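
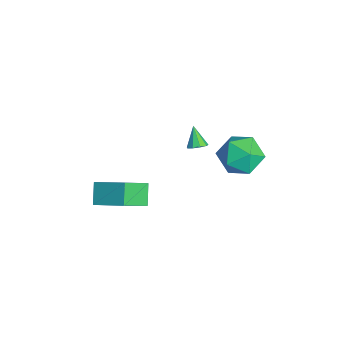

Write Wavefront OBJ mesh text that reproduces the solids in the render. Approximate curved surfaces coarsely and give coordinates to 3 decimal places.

v 1.49 1.543 3.105
v 1.814 1.246 3.363
v 0.77 1.517 3.975
v 1.881 1.582 3.43
v 1.766 1.9 3.344
v 1.521 2.051 3.146
v 1.262 1.964 2.929
v 1.11 1.681 2.794
v 1.135 1.333 2.805
v 1.327 1.084 2.956
v 1.595 1.049 3.176
v -1.031 -1.813 -3.499
v -0.331 -3.107 -2.395
v -1.93 -1.574 -2.649
v -1.229 -2.868 -1.544
v 0.069 -0.532 -2.696
v 0.77 -1.826 -1.591
v -0.829 -0.293 -1.845
v -0.129 -1.587 -0.741
v 0.767 4.376 2.419
v 1.916 3.947 2.334
v 0.304 3.473 0.706
v 1.453 3.044 0.621
v 0.7 2.615 1.493
v 0.986 3.173 2.552
v 1.234 4.247 0.488
v 1.52 4.805 1.547
v 2.206 3.868 1.141
v 1.875 2.858 1.762
v 0.345 4.562 1.278
v 0.014 3.552 1.899
f 2 1 4
f 2 4 3
f 4 1 5
f 4 5 3
f 5 1 6
f 5 6 3
f 6 1 7
f 6 7 3
f 7 1 8
f 7 8 3
f 8 1 9
f 8 9 3
f 9 1 10
f 9 10 3
f 10 1 11
f 10 11 3
f 11 1 2
f 11 2 3
f 13 15 12
f 16 13 12
f 12 15 14
f 14 16 12
f 13 19 15
f 17 13 16
f 17 19 13
f 15 19 14
f 18 16 14
f 14 19 18
f 18 17 16
f 19 17 18
f 20 31 25
f 20 25 21
f 20 21 27
f 20 27 30
f 20 30 31
f 21 25 29
f 25 31 24
f 31 30 22
f 30 27 26
f 27 21 28
f 23 29 24
f 23 24 22
f 23 22 26
f 23 26 28
f 23 28 29
f 24 29 25
f 22 24 31
f 26 22 30
f 28 26 27
f 29 28 21



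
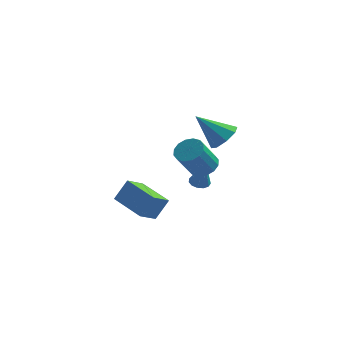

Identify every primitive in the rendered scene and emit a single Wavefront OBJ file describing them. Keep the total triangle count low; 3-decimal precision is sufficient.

v 1.324 2.128 -1.107
v 1.75 2.535 -1.125
v 1.736 1.772 0.587
v 1.475 2.693 -1.025
v 1.152 2.671 -0.951
v 0.883 2.477 -0.927
v 0.754 2.172 -0.959
v 0.806 1.853 -1.039
v 1.022 1.622 -1.14
v 1.334 1.552 -1.231
v 1.643 1.664 -1.283
v 1.85 1.924 -1.278
v 1.89 2.249 -1.22
v 2.343 3.394 1.696
v 2.944 3.798 2.357
v 0.817 3.266 3.164
v 2.542 4.31 1.983
v 2.023 4.285 1.442
v 1.692 3.738 1.05
v 1.741 2.99 1.036
v 2.143 2.478 1.41
v 2.662 2.503 1.951
v 2.994 3.05 2.343
v 0.361 -3.331 -0.848
v -0.181 -4.264 -0.179
v -1.301 -2.138 -0.53
v -1.843 -3.072 0.139
v 0.923 -2.848 0.281
v 0.381 -3.782 0.95
v -0.739 -1.656 0.599
v -1.281 -2.589 1.268
v 2.019 0.013 1.427
v 2.753 0.203 1.811
v 2.195 -0.722 3.337
v 1.461 -0.913 2.953
v 2.482 0.535 1.913
v 1.924 -0.391 3.439
v 2.087 0.726 1.885
v 1.528 -0.2 3.41
v 1.674 0.726 1.733
v 1.115 -0.199 3.259
v 1.353 0.536 1.5
v 0.794 -0.39 3.026
v 1.211 0.205 1.248
v 0.652 -0.721 2.773
v 1.285 -0.178 1.043
v 0.727 -1.103 2.569
v 1.556 -0.509 0.941
v 0.998 -1.435 2.467
v 1.952 -0.7 0.97
v 1.393 -1.626 2.495
v 2.365 -0.701 1.121
v 1.806 -1.626 2.647
v 2.686 -0.51 1.354
v 2.127 -1.436 2.88
v 2.828 -0.179 1.607
v 2.269 -1.105 3.132
f 2 1 4
f 2 4 3
f 4 1 5
f 4 5 3
f 5 1 6
f 5 6 3
f 6 1 7
f 6 7 3
f 7 1 8
f 7 8 3
f 8 1 9
f 8 9 3
f 9 1 10
f 9 10 3
f 10 1 11
f 10 11 3
f 11 1 12
f 11 12 3
f 12 1 13
f 12 13 3
f 13 1 2
f 13 2 3
f 15 14 17
f 15 17 16
f 17 14 18
f 17 18 16
f 18 14 19
f 18 19 16
f 19 14 20
f 19 20 16
f 20 14 21
f 20 21 16
f 21 14 22
f 21 22 16
f 22 14 23
f 22 23 16
f 23 14 15
f 23 15 16
f 25 27 24
f 28 25 24
f 24 27 26
f 26 28 24
f 25 31 27
f 29 25 28
f 29 31 25
f 27 31 26
f 30 28 26
f 26 31 30
f 30 29 28
f 31 29 30
f 33 32 36
f 33 36 34
f 34 36 37
f 34 37 35
f 36 32 38
f 36 38 37
f 37 38 39
f 37 39 35
f 38 32 40
f 38 40 39
f 39 40 41
f 39 41 35
f 40 32 42
f 40 42 41
f 41 42 43
f 41 43 35
f 42 32 44
f 42 44 43
f 43 44 45
f 43 45 35
f 44 32 46
f 44 46 45
f 45 46 47
f 45 47 35
f 46 32 48
f 46 48 47
f 47 48 49
f 47 49 35
f 48 32 50
f 48 50 49
f 49 50 51
f 49 51 35
f 50 32 52
f 50 52 51
f 51 52 53
f 51 53 35
f 52 32 54
f 52 54 53
f 53 54 55
f 53 55 35
f 54 32 56
f 54 56 55
f 55 56 57
f 55 57 35
f 56 32 33
f 56 33 57
f 57 33 34
f 57 34 35



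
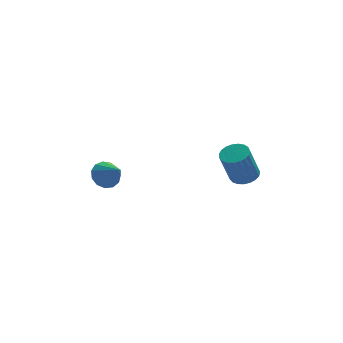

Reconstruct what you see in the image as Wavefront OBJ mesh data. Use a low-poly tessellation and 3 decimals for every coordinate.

v 4.174 -3.751 -2.145
v 4.765 -3.886 -1.973
v 4.277 -4.145 -0.503
v 3.686 -4.009 -0.675
v 4.753 -3.627 -1.931
v 4.266 -3.886 -0.461
v 4.642 -3.39 -1.926
v 4.154 -3.649 -0.456
v 4.45 -3.216 -1.959
v 3.962 -3.474 -0.489
v 4.21 -3.133 -2.024
v 3.722 -3.392 -0.555
v 3.964 -3.158 -2.11
v 3.476 -3.416 -0.641
v 3.754 -3.285 -2.202
v 3.266 -3.543 -0.733
v 3.617 -3.492 -2.284
v 3.129 -3.751 -0.815
v 3.576 -3.745 -2.342
v 3.088 -4.003 -0.873
v 3.638 -3.998 -2.366
v 3.15 -4.256 -0.896
v 3.794 -4.208 -2.352
v 3.306 -4.467 -0.882
v 4.015 -4.34 -2.301
v 3.527 -4.598 -0.832
v 4.263 -4.369 -2.224
v 3.775 -4.628 -0.754
v 4.496 -4.292 -2.133
v 4.008 -4.551 -0.663
v 4.674 -4.121 -2.044
v 4.186 -4.38 -0.574
v -1.249 -2.853 -2.119
v -0.746 -2.958 -2.549
v -0.771 -3.667 -1.361
v -0.634 -2.679 -2.32
v -0.717 -2.456 -2.027
v -0.969 -2.359 -1.764
v -1.31 -2.418 -1.613
v -1.631 -2.616 -1.622
v -1.831 -2.889 -1.79
v -1.846 -3.15 -2.061
v -1.672 -3.318 -2.351
v -1.363 -3.337 -2.567
v -1.018 -3.203 -2.641
f 2 1 5
f 2 5 3
f 3 5 6
f 3 6 4
f 5 1 7
f 5 7 6
f 6 7 8
f 6 8 4
f 7 1 9
f 7 9 8
f 8 9 10
f 8 10 4
f 9 1 11
f 9 11 10
f 10 11 12
f 10 12 4
f 11 1 13
f 11 13 12
f 12 13 14
f 12 14 4
f 13 1 15
f 13 15 14
f 14 15 16
f 14 16 4
f 15 1 17
f 15 17 16
f 16 17 18
f 16 18 4
f 17 1 19
f 17 19 18
f 18 19 20
f 18 20 4
f 19 1 21
f 19 21 20
f 20 21 22
f 20 22 4
f 21 1 23
f 21 23 22
f 22 23 24
f 22 24 4
f 23 1 25
f 23 25 24
f 24 25 26
f 24 26 4
f 25 1 27
f 25 27 26
f 26 27 28
f 26 28 4
f 27 1 29
f 27 29 28
f 28 29 30
f 28 30 4
f 29 1 31
f 29 31 30
f 30 31 32
f 30 32 4
f 31 1 2
f 31 2 32
f 32 2 3
f 32 3 4
f 34 33 36
f 34 36 35
f 36 33 37
f 36 37 35
f 37 33 38
f 37 38 35
f 38 33 39
f 38 39 35
f 39 33 40
f 39 40 35
f 40 33 41
f 40 41 35
f 41 33 42
f 41 42 35
f 42 33 43
f 42 43 35
f 43 33 44
f 43 44 35
f 44 33 45
f 44 45 35
f 45 33 34
f 45 34 35



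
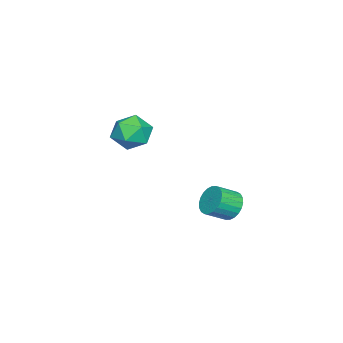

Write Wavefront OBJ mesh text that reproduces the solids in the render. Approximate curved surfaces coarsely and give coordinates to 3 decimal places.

v 1.009 3.871 -1.834
v 1.618 4.418 -1.888
v 2.339 3.676 -1.281
v 1.731 3.129 -1.226
v 1.479 4.507 -1.614
v 2.2 3.765 -1.007
v 1.268 4.499 -1.374
v 1.989 3.757 -0.767
v 1.018 4.395 -1.203
v 1.739 3.653 -0.596
v 0.767 4.212 -1.128
v 1.488 3.47 -0.521
v 0.552 3.977 -1.161
v 1.274 3.235 -0.554
v 0.407 3.725 -1.296
v 1.129 2.983 -0.689
v 0.354 3.496 -1.513
v 1.076 2.754 -0.906
v 0.401 3.324 -1.779
v 1.122 2.582 -1.172
v 0.54 3.235 -2.053
v 1.261 2.493 -1.446
v 0.751 3.243 -2.293
v 1.472 2.501 -1.686
v 1.001 3.347 -2.464
v 1.722 2.605 -1.857
v 1.252 3.53 -2.539
v 1.973 2.788 -1.932
v 1.466 3.765 -2.506
v 2.188 3.023 -1.899
v 1.611 4.017 -2.371
v 2.333 3.275 -1.764
v 1.664 4.246 -2.154
v 2.386 3.504 -1.547
v -2.762 -1.375 0.431
v -1.762 -1.55 0.892
v -2.618 -2.93 -0.472
v -1.618 -3.105 -0.011
v -2.537 -3.155 0.617
v -2.626 -2.194 1.175
v -1.754 -2.286 -0.755
v -1.843 -1.325 -0.197
v -1.139 -2.113 0.159
v -1.623 -2.65 1.007
v -2.757 -1.83 -0.587
v -3.241 -2.367 0.261
f 2 1 5
f 2 5 3
f 3 5 6
f 3 6 4
f 5 1 7
f 5 7 6
f 6 7 8
f 6 8 4
f 7 1 9
f 7 9 8
f 8 9 10
f 8 10 4
f 9 1 11
f 9 11 10
f 10 11 12
f 10 12 4
f 11 1 13
f 11 13 12
f 12 13 14
f 12 14 4
f 13 1 15
f 13 15 14
f 14 15 16
f 14 16 4
f 15 1 17
f 15 17 16
f 16 17 18
f 16 18 4
f 17 1 19
f 17 19 18
f 18 19 20
f 18 20 4
f 19 1 21
f 19 21 20
f 20 21 22
f 20 22 4
f 21 1 23
f 21 23 22
f 22 23 24
f 22 24 4
f 23 1 25
f 23 25 24
f 24 25 26
f 24 26 4
f 25 1 27
f 25 27 26
f 26 27 28
f 26 28 4
f 27 1 29
f 27 29 28
f 28 29 30
f 28 30 4
f 29 1 31
f 29 31 30
f 30 31 32
f 30 32 4
f 31 1 33
f 31 33 32
f 32 33 34
f 32 34 4
f 33 1 2
f 33 2 34
f 34 2 3
f 34 3 4
f 35 46 40
f 35 40 36
f 35 36 42
f 35 42 45
f 35 45 46
f 36 40 44
f 40 46 39
f 46 45 37
f 45 42 41
f 42 36 43
f 38 44 39
f 38 39 37
f 38 37 41
f 38 41 43
f 38 43 44
f 39 44 40
f 37 39 46
f 41 37 45
f 43 41 42
f 44 43 36



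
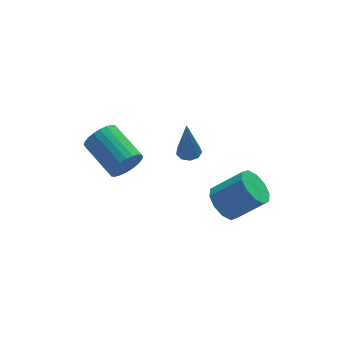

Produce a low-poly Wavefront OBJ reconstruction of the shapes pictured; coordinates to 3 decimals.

v 1.67 -2.817 -1.693
v 2.249 -2.861 -2.328
v 3.409 -3.266 -1.242
v 2.83 -3.223 -0.607
v 2.247 -2.363 -2.14
v 3.408 -2.769 -1.054
v 2.026 -2.039 -1.782
v 3.186 -2.445 -0.696
v 1.668 -2.012 -1.39
v 2.828 -2.418 -0.304
v 1.311 -2.293 -1.113
v 2.471 -2.699 -0.028
v 1.091 -2.774 -1.058
v 2.251 -3.179 0.028
v 1.092 -3.271 -1.246
v 2.253 -3.677 -0.16
v 1.314 -3.595 -1.604
v 2.474 -4.001 -0.518
v 1.672 -3.622 -1.996
v 2.832 -4.028 -0.91
v 2.029 -3.341 -2.272
v 3.189 -3.747 -1.187
v 1.496 0.606 -1.465
v 1.974 0.379 -1.443
v 1.304 0.394 0.545
v 2.005 0.738 -1.402
v 1.798 1.035 -1.391
v 1.449 1.131 -1.414
v 1.122 0.982 -1.461
v 0.97 0.656 -1.51
v 1.064 0.307 -1.538
v 1.36 0.098 -1.531
v 1.719 0.126 -1.494
v -1.173 0.583 -1.457
v -0.798 0.923 -2.077
v -1.353 2.618 -1.482
v -1.727 2.277 -0.863
v -1.081 0.872 -2.198
v -1.636 2.567 -1.603
v -1.379 0.778 -2.205
v -1.934 2.472 -1.611
v -1.645 0.653 -2.099
v -2.2 2.348 -1.505
v -1.839 0.518 -1.896
v -2.394 2.213 -1.301
v -1.932 0.393 -1.625
v -2.486 2.088 -1.03
v -1.909 0.297 -1.329
v -2.463 1.992 -0.734
v -1.774 0.244 -1.053
v -2.329 1.939 -0.458
v -1.547 0.242 -0.838
v -2.102 1.937 -0.243
v -1.264 0.293 -0.717
v -1.819 1.988 -0.122
v -0.966 0.388 -0.709
v -1.521 2.082 -0.115
v -0.7 0.512 -0.815
v -1.255 2.207 -0.221
v -0.506 0.647 -1.019
v -1.061 2.342 -0.424
v -0.414 0.772 -1.29
v -0.968 2.467 -0.695
v -0.437 0.868 -1.586
v -0.991 2.563 -0.991
v -0.571 0.921 -1.862
v -1.126 2.616 -1.267
f 2 1 5
f 2 5 3
f 3 5 6
f 3 6 4
f 5 1 7
f 5 7 6
f 6 7 8
f 6 8 4
f 7 1 9
f 7 9 8
f 8 9 10
f 8 10 4
f 9 1 11
f 9 11 10
f 10 11 12
f 10 12 4
f 11 1 13
f 11 13 12
f 12 13 14
f 12 14 4
f 13 1 15
f 13 15 14
f 14 15 16
f 14 16 4
f 15 1 17
f 15 17 16
f 16 17 18
f 16 18 4
f 17 1 19
f 17 19 18
f 18 19 20
f 18 20 4
f 19 1 21
f 19 21 20
f 20 21 22
f 20 22 4
f 21 1 2
f 21 2 22
f 22 2 3
f 22 3 4
f 24 23 26
f 24 26 25
f 26 23 27
f 26 27 25
f 27 23 28
f 27 28 25
f 28 23 29
f 28 29 25
f 29 23 30
f 29 30 25
f 30 23 31
f 30 31 25
f 31 23 32
f 31 32 25
f 32 23 33
f 32 33 25
f 33 23 24
f 33 24 25
f 35 34 38
f 35 38 36
f 36 38 39
f 36 39 37
f 38 34 40
f 38 40 39
f 39 40 41
f 39 41 37
f 40 34 42
f 40 42 41
f 41 42 43
f 41 43 37
f 42 34 44
f 42 44 43
f 43 44 45
f 43 45 37
f 44 34 46
f 44 46 45
f 45 46 47
f 45 47 37
f 46 34 48
f 46 48 47
f 47 48 49
f 47 49 37
f 48 34 50
f 48 50 49
f 49 50 51
f 49 51 37
f 50 34 52
f 50 52 51
f 51 52 53
f 51 53 37
f 52 34 54
f 52 54 53
f 53 54 55
f 53 55 37
f 54 34 56
f 54 56 55
f 55 56 57
f 55 57 37
f 56 34 58
f 56 58 57
f 57 58 59
f 57 59 37
f 58 34 60
f 58 60 59
f 59 60 61
f 59 61 37
f 60 34 62
f 60 62 61
f 61 62 63
f 61 63 37
f 62 34 64
f 62 64 63
f 63 64 65
f 63 65 37
f 64 34 66
f 64 66 65
f 65 66 67
f 65 67 37
f 66 34 35
f 66 35 67
f 67 35 36
f 67 36 37



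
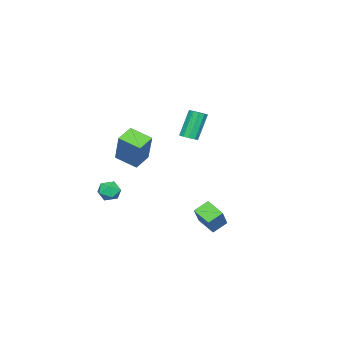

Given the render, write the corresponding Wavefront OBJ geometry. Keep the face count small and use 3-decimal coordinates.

v 3.447 3.602 -2.025
v 3.187 2.656 -1.549
v 2.784 4.018 -1.559
v 2.525 3.072 -1.083
v 4.515 3.928 -0.797
v 4.256 2.982 -0.321
v 3.853 4.344 -0.331
v 3.593 3.398 0.145
v -0.067 -3.448 0.896
v 0.679 -2.767 2.714
v -0.106 -2.189 0.44
v 0.64 -1.508 2.258
v 0.94 -3.552 0.522
v 1.686 -2.871 2.34
v 0.901 -2.293 0.066
v 1.647 -1.612 1.884
v -1.284 -0.466 1.799
v -0.819 -0.514 2.028
v -1.572 -0.363 3.589
v -2.036 -0.314 3.361
v -0.871 -0.202 1.973
v -1.623 -0.05 3.534
v -1.08 0.01 1.851
v -1.832 0.161 3.413
v -1.367 0.039 1.71
v -2.119 0.191 3.272
v -1.622 -0.124 1.603
v -2.375 0.028 3.164
v -1.748 -0.417 1.571
v -2.501 -0.266 3.132
v -1.697 -0.73 1.626
v -2.449 -0.578 3.187
v -1.488 -0.941 1.747
v -2.24 -0.79 3.309
v -1.201 -0.971 1.888
v -1.953 -0.819 3.45
v -0.945 -0.808 1.996
v -1.698 -0.656 3.557
v 1.012 -3.291 -1.661
v 1.505 -3.076 -2.117
v 1.795 -3.904 -1.103
v 2.288 -3.689 -1.559
v 2.006 -3.231 -1.104
v 1.522 -2.853 -1.449
v 1.778 -4.127 -1.771
v 1.294 -3.749 -2.116
v 1.978 -3.593 -2.185
v 2.118 -3.039 -1.773
v 1.182 -3.941 -1.447
v 1.322 -3.387 -1.035
f 2 4 1
f 5 2 1
f 1 4 3
f 3 5 1
f 2 8 4
f 6 2 5
f 6 8 2
f 4 8 3
f 7 5 3
f 3 8 7
f 7 6 5
f 8 6 7
f 10 12 9
f 13 10 9
f 9 12 11
f 11 13 9
f 10 16 12
f 14 10 13
f 14 16 10
f 12 16 11
f 15 13 11
f 11 16 15
f 15 14 13
f 16 14 15
f 18 17 21
f 18 21 19
f 19 21 22
f 19 22 20
f 21 17 23
f 21 23 22
f 22 23 24
f 22 24 20
f 23 17 25
f 23 25 24
f 24 25 26
f 24 26 20
f 25 17 27
f 25 27 26
f 26 27 28
f 26 28 20
f 27 17 29
f 27 29 28
f 28 29 30
f 28 30 20
f 29 17 31
f 29 31 30
f 30 31 32
f 30 32 20
f 31 17 33
f 31 33 32
f 32 33 34
f 32 34 20
f 33 17 35
f 33 35 34
f 34 35 36
f 34 36 20
f 35 17 37
f 35 37 36
f 36 37 38
f 36 38 20
f 37 17 18
f 37 18 38
f 38 18 19
f 38 19 20
f 39 50 44
f 39 44 40
f 39 40 46
f 39 46 49
f 39 49 50
f 40 44 48
f 44 50 43
f 50 49 41
f 49 46 45
f 46 40 47
f 42 48 43
f 42 43 41
f 42 41 45
f 42 45 47
f 42 47 48
f 43 48 44
f 41 43 50
f 45 41 49
f 47 45 46
f 48 47 40



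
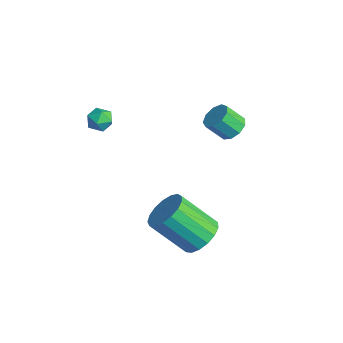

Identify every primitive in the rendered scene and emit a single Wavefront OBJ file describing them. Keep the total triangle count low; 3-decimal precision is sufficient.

v 1.706 2.264 2.292
v 2.243 1.879 2.182
v 1.931 1.211 2.999
v 1.394 1.596 3.108
v 2.344 2.205 2.488
v 2.032 1.538 3.304
v 2.146 2.559 2.701
v 1.834 1.892 3.518
v 1.743 2.775 2.723
v 1.43 2.107 3.54
v 1.322 2.751 2.543
v 1.01 2.084 3.36
v 1.081 2.5 2.246
v 0.769 1.832 3.062
v 1.132 2.138 1.969
v 0.82 1.47 2.786
v 1.452 1.835 1.844
v 1.14 1.167 2.661
v 1.891 1.732 1.928
v 1.579 1.065 2.745
v 3.212 0.045 -2.647
v 4.033 -0.467 -2.577
v 3.149 -1.676 -1.062
v 2.328 -1.165 -1.133
v 4.089 -0.123 -2.269
v 3.206 -1.332 -0.755
v 3.944 0.259 -2.049
v 3.061 -0.95 -0.534
v 3.632 0.592 -1.965
v 2.748 -0.617 -0.451
v 3.223 0.799 -2.038
v 2.34 -0.41 -0.524
v 2.812 0.834 -2.251
v 1.928 -0.375 -0.736
v 2.492 0.688 -2.554
v 1.608 -0.521 -1.039
v 2.337 0.394 -2.878
v 1.453 -0.815 -1.364
v 2.383 0.021 -3.15
v 1.499 -1.188 -1.635
v 2.618 -0.348 -3.307
v 1.735 -1.557 -1.792
v 2.99 -0.626 -3.312
v 2.106 -1.835 -1.797
v 3.412 -0.751 -3.165
v 2.528 -1.96 -1.651
v 3.789 -0.693 -2.9
v 2.905 -1.902 -1.385
v -2.062 -2.097 2.439
v -1.656 -1.618 2.311
v -1.524 -2.722 1.809
v -1.118 -2.243 1.681
v -1.126 -2.509 2.264
v -1.458 -2.122 2.654
v -1.722 -2.218 1.466
v -2.054 -1.831 1.856
v -1.446 -1.692 1.709
v -1.077 -1.872 2.203
v -2.103 -2.468 1.917
v -1.734 -2.648 2.411
f 2 1 5
f 2 5 3
f 3 5 6
f 3 6 4
f 5 1 7
f 5 7 6
f 6 7 8
f 6 8 4
f 7 1 9
f 7 9 8
f 8 9 10
f 8 10 4
f 9 1 11
f 9 11 10
f 10 11 12
f 10 12 4
f 11 1 13
f 11 13 12
f 12 13 14
f 12 14 4
f 13 1 15
f 13 15 14
f 14 15 16
f 14 16 4
f 15 1 17
f 15 17 16
f 16 17 18
f 16 18 4
f 17 1 19
f 17 19 18
f 18 19 20
f 18 20 4
f 19 1 2
f 19 2 20
f 20 2 3
f 20 3 4
f 22 21 25
f 22 25 23
f 23 25 26
f 23 26 24
f 25 21 27
f 25 27 26
f 26 27 28
f 26 28 24
f 27 21 29
f 27 29 28
f 28 29 30
f 28 30 24
f 29 21 31
f 29 31 30
f 30 31 32
f 30 32 24
f 31 21 33
f 31 33 32
f 32 33 34
f 32 34 24
f 33 21 35
f 33 35 34
f 34 35 36
f 34 36 24
f 35 21 37
f 35 37 36
f 36 37 38
f 36 38 24
f 37 21 39
f 37 39 38
f 38 39 40
f 38 40 24
f 39 21 41
f 39 41 40
f 40 41 42
f 40 42 24
f 41 21 43
f 41 43 42
f 42 43 44
f 42 44 24
f 43 21 45
f 43 45 44
f 44 45 46
f 44 46 24
f 45 21 47
f 45 47 46
f 46 47 48
f 46 48 24
f 47 21 22
f 47 22 48
f 48 22 23
f 48 23 24
f 49 60 54
f 49 54 50
f 49 50 56
f 49 56 59
f 49 59 60
f 50 54 58
f 54 60 53
f 60 59 51
f 59 56 55
f 56 50 57
f 52 58 53
f 52 53 51
f 52 51 55
f 52 55 57
f 52 57 58
f 53 58 54
f 51 53 60
f 55 51 59
f 57 55 56
f 58 57 50



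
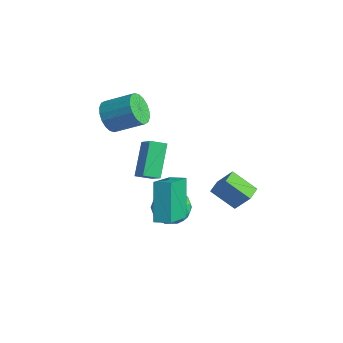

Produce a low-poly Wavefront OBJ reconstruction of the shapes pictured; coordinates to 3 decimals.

v 0.194 0.121 -1.403
v 0.709 1.006 -1.513
v 1.471 -0.706 -2.087
v 1.986 0.179 -2.197
v 1.822 -0.208 -1.256
v 1.034 0.303 -0.834
v 1.146 -0.003 -2.766
v 0.358 0.508 -2.344
v 1.298 0.93 -2.356
v 1.716 0.803 -1.422
v 0.464 -0.503 -2.178
v 0.882 -0.63 -1.244
v 0.34 0.636 -1.398
v 1.84 -0.336 -2.202
v 1.744 -0.564 -1.649
v 2.047 -0.043 -1.714
v 0.53 0.223 -0.999
v 0.833 0.743 -1.063
v 1.487 0.029 -0.912
v 1.347 -0.443 -2.537
v 1.65 0.077 -2.601
v 0.133 0.343 -1.886
v 0.436 0.864 -1.951
v 0.693 0.271 -2.688
v 0.989 1.112 -1.958
v 1.739 0.626 -2.36
v 1.245 0.519 -2.695
v 0.782 0.819 -2.446
v 1.234 1.037 -1.409
v 1.984 0.551 -1.811
v 1.888 0.323 -1.258
v 1.425 0.624 -1.01
v 1.58 0.992 -1.905
v 0.196 -0.251 -1.789
v 0.946 -0.737 -2.191
v 0.755 -0.324 -2.59
v 0.292 -0.023 -2.342
v 0.441 -0.326 -1.24
v 1.191 -0.812 -1.642
v 1.398 -0.519 -1.154
v 0.935 -0.219 -0.905
v 0.6 -0.692 -1.695
v -0.428 -0.847 0.028
v 0.663 -1.166 0.991
v -1.315 0.243 1.393
v -0.224 -0.075 2.357
v 0.004 -0.165 -0.237
v 1.095 -0.483 0.727
v -0.883 0.926 1.129
v 0.208 0.607 2.092
v 4.191 -3.258 1.266
v 3.243 -2.514 3.034
v 3.276 -1.659 0.101
v 2.327 -0.914 1.869
v 4.833 -2.786 1.411
v 3.884 -2.041 3.179
v 3.917 -1.186 0.246
v 2.969 -0.442 2.014
v -2.264 -0.905 3.233
v -1.635 -1.093 2.602
v -0.548 -0.123 3.397
v -1.176 0.065 4.027
v -1.819 -0.764 2.451
v -0.731 0.206 3.246
v -2.09 -0.464 2.456
v -1.002 0.507 3.251
v -2.396 -0.25 2.614
v -1.308 0.72 3.409
v -2.675 -0.167 2.895
v -1.588 0.803 3.69
v -2.874 -0.23 3.243
v -1.786 0.74 4.038
v -2.951 -0.426 3.588
v -1.863 0.544 4.383
v -2.892 -0.717 3.863
v -1.805 0.253 4.658
v -2.709 -1.046 4.014
v -1.621 -0.076 4.809
v -2.438 -1.347 4.009
v -1.35 -0.376 4.804
v -2.132 -1.56 3.851
v -1.044 -0.59 4.646
v -1.852 -1.643 3.57
v -0.765 -0.673 4.365
v -1.654 -1.58 3.222
v -0.566 -0.61 4.017
v -1.577 -1.384 2.877
v -0.489 -0.414 3.672
v 2.01 3.289 -3.016
v 0.91 2.657 -2.107
v 1.617 4.041 -2.968
v 0.517 3.41 -2.06
v 2.763 3.61 -1.88
v 1.663 2.979 -0.972
v 2.37 4.363 -1.833
v 1.27 3.731 -0.924
f 1 38 17
f 38 12 41
f 17 41 6
f 38 41 17
f 1 17 13
f 17 6 18
f 13 18 2
f 17 18 13
f 1 13 22
f 13 2 23
f 22 23 8
f 13 23 22
f 1 22 34
f 22 8 37
f 34 37 11
f 22 37 34
f 1 34 38
f 34 11 42
f 38 42 12
f 34 42 38
f 2 18 29
f 18 6 32
f 29 32 10
f 18 32 29
f 6 41 19
f 41 12 40
f 19 40 5
f 41 40 19
f 12 42 39
f 42 11 35
f 39 35 3
f 42 35 39
f 11 37 36
f 37 8 24
f 36 24 7
f 37 24 36
f 8 23 28
f 23 2 25
f 28 25 9
f 23 25 28
f 4 30 16
f 30 10 31
f 16 31 5
f 30 31 16
f 4 16 14
f 16 5 15
f 14 15 3
f 16 15 14
f 4 14 21
f 14 3 20
f 21 20 7
f 14 20 21
f 4 21 26
f 21 7 27
f 26 27 9
f 21 27 26
f 4 26 30
f 26 9 33
f 30 33 10
f 26 33 30
f 5 31 19
f 31 10 32
f 19 32 6
f 31 32 19
f 3 15 39
f 15 5 40
f 39 40 12
f 15 40 39
f 7 20 36
f 20 3 35
f 36 35 11
f 20 35 36
f 9 27 28
f 27 7 24
f 28 24 8
f 27 24 28
f 10 33 29
f 33 9 25
f 29 25 2
f 33 25 29
f 44 46 43
f 47 44 43
f 43 46 45
f 45 47 43
f 44 50 46
f 48 44 47
f 48 50 44
f 46 50 45
f 49 47 45
f 45 50 49
f 49 48 47
f 50 48 49
f 52 54 51
f 55 52 51
f 51 54 53
f 53 55 51
f 52 58 54
f 56 52 55
f 56 58 52
f 54 58 53
f 57 55 53
f 53 58 57
f 57 56 55
f 58 56 57
f 60 59 63
f 60 63 61
f 61 63 64
f 61 64 62
f 63 59 65
f 63 65 64
f 64 65 66
f 64 66 62
f 65 59 67
f 65 67 66
f 66 67 68
f 66 68 62
f 67 59 69
f 67 69 68
f 68 69 70
f 68 70 62
f 69 59 71
f 69 71 70
f 70 71 72
f 70 72 62
f 71 59 73
f 71 73 72
f 72 73 74
f 72 74 62
f 73 59 75
f 73 75 74
f 74 75 76
f 74 76 62
f 75 59 77
f 75 77 76
f 76 77 78
f 76 78 62
f 77 59 79
f 77 79 78
f 78 79 80
f 78 80 62
f 79 59 81
f 79 81 80
f 80 81 82
f 80 82 62
f 81 59 83
f 81 83 82
f 82 83 84
f 82 84 62
f 83 59 85
f 83 85 84
f 84 85 86
f 84 86 62
f 85 59 87
f 85 87 86
f 86 87 88
f 86 88 62
f 87 59 60
f 87 60 88
f 88 60 61
f 88 61 62
f 90 92 89
f 93 90 89
f 89 92 91
f 91 93 89
f 90 96 92
f 94 90 93
f 94 96 90
f 92 96 91
f 95 93 91
f 91 96 95
f 95 94 93
f 96 94 95



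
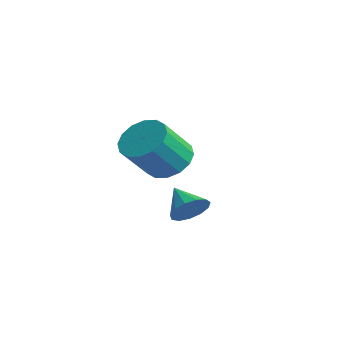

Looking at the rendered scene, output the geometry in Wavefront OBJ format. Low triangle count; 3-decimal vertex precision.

v 2.494 -0.539 -0.725
v 2.954 -0.537 -0.07
v 1.426 -0.641 0.025
v 2.853 -0.106 -0.155
v 2.638 0.187 -0.421
v 2.378 0.251 -0.784
v 2.154 0.063 -1.128
v 2.039 -0.315 -1.344
v 2.068 -0.765 -1.363
v 2.233 -1.142 -1.18
v 2.481 -1.328 -0.853
v 2.733 -1.264 -0.485
v 2.909 -0.969 -0.193
v -2.161 0.981 0.028
v -1.408 0.524 -0.598
v -1.027 -0.798 0.826
v -1.779 -0.341 1.452
v -1.136 0.916 -0.307
v -0.755 -0.406 1.117
v -1.138 1.325 0.074
v -0.757 0.003 1.498
v -1.414 1.642 0.442
v -1.033 0.32 1.866
v -1.89 1.782 0.7
v -1.509 0.46 2.124
v -2.439 1.708 0.777
v -2.058 0.386 2.201
v -2.913 1.438 0.654
v -2.532 0.116 2.078
v -3.185 1.046 0.363
v -2.804 -0.276 1.787
v -3.183 0.637 -0.018
v -2.802 -0.685 1.406
v -2.907 0.32 -0.386
v -2.526 -1.002 1.038
v -2.431 0.18 -0.644
v -2.05 -1.142 0.78
v -1.882 0.254 -0.721
v -1.501 -1.068 0.703
f 2 1 4
f 2 4 3
f 4 1 5
f 4 5 3
f 5 1 6
f 5 6 3
f 6 1 7
f 6 7 3
f 7 1 8
f 7 8 3
f 8 1 9
f 8 9 3
f 9 1 10
f 9 10 3
f 10 1 11
f 10 11 3
f 11 1 12
f 11 12 3
f 12 1 13
f 12 13 3
f 13 1 2
f 13 2 3
f 15 14 18
f 15 18 16
f 16 18 19
f 16 19 17
f 18 14 20
f 18 20 19
f 19 20 21
f 19 21 17
f 20 14 22
f 20 22 21
f 21 22 23
f 21 23 17
f 22 14 24
f 22 24 23
f 23 24 25
f 23 25 17
f 24 14 26
f 24 26 25
f 25 26 27
f 25 27 17
f 26 14 28
f 26 28 27
f 27 28 29
f 27 29 17
f 28 14 30
f 28 30 29
f 29 30 31
f 29 31 17
f 30 14 32
f 30 32 31
f 31 32 33
f 31 33 17
f 32 14 34
f 32 34 33
f 33 34 35
f 33 35 17
f 34 14 36
f 34 36 35
f 35 36 37
f 35 37 17
f 36 14 38
f 36 38 37
f 37 38 39
f 37 39 17
f 38 14 15
f 38 15 39
f 39 15 16
f 39 16 17



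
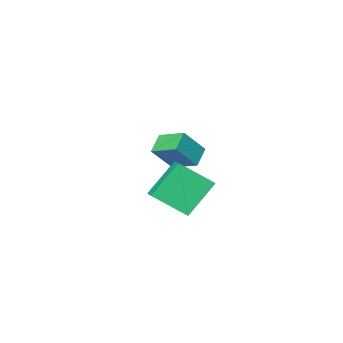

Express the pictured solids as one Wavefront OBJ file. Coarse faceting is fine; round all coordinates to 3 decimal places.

v -3.751 -4.47 -0.629
v -4.32 -3.113 0.047
v -2.918 -3.845 -1.184
v -3.487 -2.487 -0.508
v -2.693 -4.693 0.708
v -3.262 -3.335 1.384
v -1.86 -4.067 0.153
v -2.429 -2.71 0.829
v 0.142 2.306 0.068
v -1.378 2.124 1.579
v 0.395 3.041 0.412
v -1.124 2.859 1.922
v 1.444 1.301 1.258
v -0.075 1.119 2.768
v 1.698 2.036 1.601
v 0.178 1.854 3.112
f 2 4 1
f 5 2 1
f 1 4 3
f 3 5 1
f 2 8 4
f 6 2 5
f 6 8 2
f 4 8 3
f 7 5 3
f 3 8 7
f 7 6 5
f 8 6 7
f 10 12 9
f 13 10 9
f 9 12 11
f 11 13 9
f 10 16 12
f 14 10 13
f 14 16 10
f 12 16 11
f 15 13 11
f 11 16 15
f 15 14 13
f 16 14 15



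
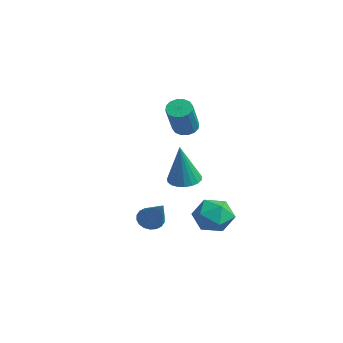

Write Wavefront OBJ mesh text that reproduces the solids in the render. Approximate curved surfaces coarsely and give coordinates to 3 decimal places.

v 2.894 -0.766 -0.678
v 3.651 -0.791 -0.816
v 3.266 -1.194 1.438
v 3.606 -0.482 -0.746
v 3.439 -0.222 -0.663
v 3.177 -0.056 -0.584
v 2.866 -0.012 -0.52
v 2.56 -0.099 -0.484
v 2.312 -0.301 -0.481
v 2.164 -0.584 -0.512
v 2.142 -0.897 -0.572
v 2.251 -1.188 -0.65
v 2.47 -1.406 -0.733
v 2.763 -1.514 -0.806
v 3.078 -1.491 -0.857
v 3.362 -1.344 -0.877
v 3.564 -1.096 -0.863
v 2.213 -2.083 -3.121
v 2.614 -2.3 -3.584
v 3.807 -2.257 -1.659
v 2.654 -2.014 -3.594
v 2.606 -1.741 -3.509
v 2.481 -1.536 -3.348
v 2.302 -1.44 -3.142
v 2.106 -1.471 -2.932
v 1.931 -1.623 -2.759
v 1.812 -1.866 -2.658
v 1.772 -2.153 -2.649
v 1.82 -2.425 -2.733
v 1.945 -2.63 -2.894
v 2.124 -2.727 -3.1
v 2.32 -2.696 -3.31
v 2.495 -2.544 -3.483
v 2.661 1.417 -2.588
v 3.48 1.462 -3.229
v 2.24 -0.082 -3.231
v 3.059 -0.037 -3.872
v 3.205 -0.156 -2.848
v 3.465 0.77 -2.451
v 2.255 0.61 -4.009
v 2.515 1.536 -3.612
v 3.229 0.963 -4.107
v 3.816 0.49 -3.39
v 1.904 0.89 -3.07
v 2.491 0.417 -2.353
v 0.223 0.664 1.356
v 0.711 0.536 0.995
v 1.645 -0.271 2.543
v 1.157 -0.144 2.904
v 0.769 0.829 1.113
v 1.703 0.022 2.661
v 0.68 1.078 1.296
v 1.615 0.271 2.844
v 0.469 1.215 1.495
v 1.404 0.408 3.043
v 0.192 1.205 1.657
v 1.127 0.398 3.205
v -0.076 1.05 1.738
v 0.858 0.242 3.286
v -0.265 0.791 1.717
v 0.669 -0.016 3.265
v -0.323 0.498 1.599
v 0.611 -0.309 3.147
v -0.235 0.249 1.416
v 0.7 -0.558 2.964
v -0.024 0.112 1.217
v 0.911 -0.695 2.765
v 0.253 0.122 1.055
v 1.188 -0.685 2.603
v 0.522 0.278 0.974
v 1.456 -0.53 2.522
f 2 1 4
f 2 4 3
f 4 1 5
f 4 5 3
f 5 1 6
f 5 6 3
f 6 1 7
f 6 7 3
f 7 1 8
f 7 8 3
f 8 1 9
f 8 9 3
f 9 1 10
f 9 10 3
f 10 1 11
f 10 11 3
f 11 1 12
f 11 12 3
f 12 1 13
f 12 13 3
f 13 1 14
f 13 14 3
f 14 1 15
f 14 15 3
f 15 1 16
f 15 16 3
f 16 1 17
f 16 17 3
f 17 1 2
f 17 2 3
f 19 18 21
f 19 21 20
f 21 18 22
f 21 22 20
f 22 18 23
f 22 23 20
f 23 18 24
f 23 24 20
f 24 18 25
f 24 25 20
f 25 18 26
f 25 26 20
f 26 18 27
f 26 27 20
f 27 18 28
f 27 28 20
f 28 18 29
f 28 29 20
f 29 18 30
f 29 30 20
f 30 18 31
f 30 31 20
f 31 18 32
f 31 32 20
f 32 18 33
f 32 33 20
f 33 18 19
f 33 19 20
f 34 45 39
f 34 39 35
f 34 35 41
f 34 41 44
f 34 44 45
f 35 39 43
f 39 45 38
f 45 44 36
f 44 41 40
f 41 35 42
f 37 43 38
f 37 38 36
f 37 36 40
f 37 40 42
f 37 42 43
f 38 43 39
f 36 38 45
f 40 36 44
f 42 40 41
f 43 42 35
f 47 46 50
f 47 50 48
f 48 50 51
f 48 51 49
f 50 46 52
f 50 52 51
f 51 52 53
f 51 53 49
f 52 46 54
f 52 54 53
f 53 54 55
f 53 55 49
f 54 46 56
f 54 56 55
f 55 56 57
f 55 57 49
f 56 46 58
f 56 58 57
f 57 58 59
f 57 59 49
f 58 46 60
f 58 60 59
f 59 60 61
f 59 61 49
f 60 46 62
f 60 62 61
f 61 62 63
f 61 63 49
f 62 46 64
f 62 64 63
f 63 64 65
f 63 65 49
f 64 46 66
f 64 66 65
f 65 66 67
f 65 67 49
f 66 46 68
f 66 68 67
f 67 68 69
f 67 69 49
f 68 46 70
f 68 70 69
f 69 70 71
f 69 71 49
f 70 46 47
f 70 47 71
f 71 47 48
f 71 48 49



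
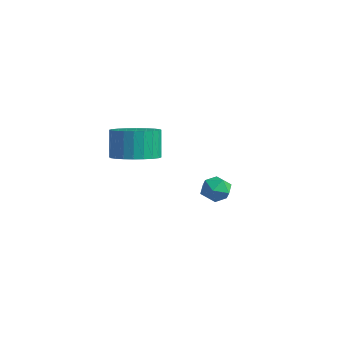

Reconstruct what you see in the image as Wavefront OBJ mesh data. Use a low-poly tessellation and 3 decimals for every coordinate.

v 3.803 -4.129 1.078
v 4.708 -4.02 1.345
v 4.323 -3.722 2.529
v 3.417 -3.831 2.262
v 4.624 -3.677 1.232
v 4.239 -3.379 2.416
v 4.415 -3.403 1.095
v 4.03 -3.105 2.279
v 4.113 -3.239 0.956
v 3.728 -2.942 2.139
v 3.764 -3.211 0.835
v 3.379 -2.914 2.019
v 3.42 -3.323 0.751
v 3.035 -3.025 1.935
v 3.135 -3.557 0.717
v 2.75 -3.26 1.901
v 2.952 -3.878 0.738
v 2.566 -3.581 1.922
v 2.897 -4.238 0.811
v 2.512 -3.94 1.995
v 2.981 -4.581 0.924
v 2.596 -4.283 2.108
v 3.19 -4.855 1.061
v 2.805 -4.557 2.245
v 3.492 -5.018 1.201
v 3.107 -4.721 2.384
v 3.841 -5.046 1.321
v 3.456 -4.749 2.505
v 4.185 -4.935 1.405
v 3.8 -4.637 2.589
v 4.47 -4.7 1.439
v 4.085 -4.403 2.623
v 4.654 -4.379 1.418
v 4.268 -4.082 2.602
v 2.275 0.98 -2.311
v 2.833 1.273 -2.627
v 2.467 0.007 -2.873
v 3.025 0.3 -3.189
v 3.043 0.16 -2.498
v 2.925 0.761 -2.151
v 2.375 0.519 -3.349
v 2.257 1.12 -3.002
v 2.895 0.987 -3.268
v 3.308 0.765 -2.742
v 1.992 0.515 -2.758
v 2.405 0.293 -2.232
f 2 1 5
f 2 5 3
f 3 5 6
f 3 6 4
f 5 1 7
f 5 7 6
f 6 7 8
f 6 8 4
f 7 1 9
f 7 9 8
f 8 9 10
f 8 10 4
f 9 1 11
f 9 11 10
f 10 11 12
f 10 12 4
f 11 1 13
f 11 13 12
f 12 13 14
f 12 14 4
f 13 1 15
f 13 15 14
f 14 15 16
f 14 16 4
f 15 1 17
f 15 17 16
f 16 17 18
f 16 18 4
f 17 1 19
f 17 19 18
f 18 19 20
f 18 20 4
f 19 1 21
f 19 21 20
f 20 21 22
f 20 22 4
f 21 1 23
f 21 23 22
f 22 23 24
f 22 24 4
f 23 1 25
f 23 25 24
f 24 25 26
f 24 26 4
f 25 1 27
f 25 27 26
f 26 27 28
f 26 28 4
f 27 1 29
f 27 29 28
f 28 29 30
f 28 30 4
f 29 1 31
f 29 31 30
f 30 31 32
f 30 32 4
f 31 1 33
f 31 33 32
f 32 33 34
f 32 34 4
f 33 1 2
f 33 2 34
f 34 2 3
f 34 3 4
f 35 46 40
f 35 40 36
f 35 36 42
f 35 42 45
f 35 45 46
f 36 40 44
f 40 46 39
f 46 45 37
f 45 42 41
f 42 36 43
f 38 44 39
f 38 39 37
f 38 37 41
f 38 41 43
f 38 43 44
f 39 44 40
f 37 39 46
f 41 37 45
f 43 41 42
f 44 43 36



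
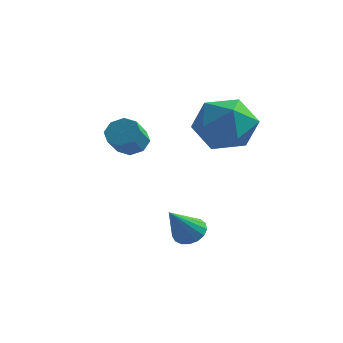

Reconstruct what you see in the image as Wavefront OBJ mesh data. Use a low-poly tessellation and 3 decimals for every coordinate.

v 1.251 3.022 0.284
v 2.232 2.845 0.969
v 1.788 1.535 -0.869
v 2.769 1.358 -0.184
v 1.67 1.111 0.257
v 1.339 2.03 0.97
v 2.681 2.35 -0.87
v 2.35 3.269 -0.157
v 3.116 2.429 0.256
v 2.491 1.664 0.952
v 1.529 2.716 -0.852
v 0.904 1.951 -0.156
v -1.156 1.793 -1.098
v -0.528 1.866 -0.999
v -0.556 1.14 -0.283
v -1.184 1.067 -0.382
v -0.798 2.158 -0.714
v -0.826 1.433 0.003
v -1.278 2.237 -0.654
v -1.306 1.511 0.063
v -1.686 2.055 -0.854
v -1.714 1.329 -0.137
v -1.784 1.72 -1.197
v -1.812 0.994 -0.481
v -1.514 1.427 -1.483
v -1.542 0.702 -0.766
v -1.034 1.349 -1.543
v -1.062 0.623 -0.826
v -0.626 1.531 -1.343
v -0.654 0.805 -0.626
v 1.556 0.263 -4.132
v 2.016 0.524 -3.809
v 1.244 -0.703 -2.908
v 1.779 0.688 -3.74
v 1.49 0.755 -3.761
v 1.217 0.709 -3.867
v 1.021 0.561 -4.033
v 0.948 0.344 -4.223
v 1.014 0.109 -4.391
v 1.204 -0.091 -4.5
v 1.475 -0.21 -4.525
v 1.764 -0.221 -4.46
v 2.006 -0.121 -4.32
v 2.144 0.067 -4.137
v 2.148 0.3 -3.952
f 1 12 6
f 1 6 2
f 1 2 8
f 1 8 11
f 1 11 12
f 2 6 10
f 6 12 5
f 12 11 3
f 11 8 7
f 8 2 9
f 4 10 5
f 4 5 3
f 4 3 7
f 4 7 9
f 4 9 10
f 5 10 6
f 3 5 12
f 7 3 11
f 9 7 8
f 10 9 2
f 14 13 17
f 14 17 15
f 15 17 18
f 15 18 16
f 17 13 19
f 17 19 18
f 18 19 20
f 18 20 16
f 19 13 21
f 19 21 20
f 20 21 22
f 20 22 16
f 21 13 23
f 21 23 22
f 22 23 24
f 22 24 16
f 23 13 25
f 23 25 24
f 24 25 26
f 24 26 16
f 25 13 27
f 25 27 26
f 26 27 28
f 26 28 16
f 27 13 29
f 27 29 28
f 28 29 30
f 28 30 16
f 29 13 14
f 29 14 30
f 30 14 15
f 30 15 16
f 32 31 34
f 32 34 33
f 34 31 35
f 34 35 33
f 35 31 36
f 35 36 33
f 36 31 37
f 36 37 33
f 37 31 38
f 37 38 33
f 38 31 39
f 38 39 33
f 39 31 40
f 39 40 33
f 40 31 41
f 40 41 33
f 41 31 42
f 41 42 33
f 42 31 43
f 42 43 33
f 43 31 44
f 43 44 33
f 44 31 45
f 44 45 33
f 45 31 32
f 45 32 33



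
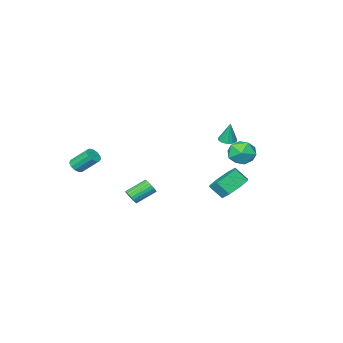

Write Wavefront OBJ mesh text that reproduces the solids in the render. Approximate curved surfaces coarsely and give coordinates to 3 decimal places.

v -3.436 0.981 0.979
v -2.898 0.321 1.341
v -4.602 0.459 1.759
v -4.064 -0.201 2.121
v -3.934 0.683 2.359
v -3.214 1.006 1.877
v -4.286 -0.226 1.223
v -3.566 0.097 0.741
v -3.424 -0.425 1.492
v -3.206 0.137 2.194
v -4.294 0.643 0.906
v -4.076 1.205 1.608
v -2.237 1.031 3.155
v -1.926 1.424 3.061
v -2.203 1.309 4.425
v -2.193 1.527 3.045
v -2.475 1.473 3.065
v -2.681 1.278 3.113
v -2.746 1.005 3.174
v -2.649 0.74 3.23
v -2.421 0.568 3.262
v -2.135 0.542 3.26
v -1.881 0.672 3.225
v -1.74 0.915 3.168
v -1.757 1.196 3.106
v 1.007 -3.214 -1.847
v 1.28 -2.975 -1.489
v 0.146 -2.686 -0.816
v -0.127 -2.926 -1.173
v 1.239 -2.818 -1.626
v 0.105 -2.529 -0.952
v 1.158 -2.729 -1.801
v 0.024 -2.441 -1.127
v 1.05 -2.725 -1.983
v -0.084 -2.436 -1.31
v 0.935 -2.805 -2.142
v -0.198 -2.516 -1.469
v 0.833 -2.956 -2.251
v -0.301 -2.667 -1.577
v 0.76 -3.152 -2.289
v -0.373 -2.863 -1.615
v 0.731 -3.358 -2.25
v -0.403 -3.069 -1.577
v 0.749 -3.54 -2.142
v -0.385 -3.251 -1.469
v 0.811 -3.665 -1.983
v -0.323 -3.376 -1.31
v 0.908 -3.712 -1.8
v -0.226 -3.424 -1.127
v 1.021 -3.674 -1.626
v -0.113 -3.385 -0.952
v 1.132 -3.556 -1.489
v -0.001 -3.267 -0.816
v 1.222 -3.378 -1.414
v 0.088 -3.09 -0.741
v 1.274 -3.173 -1.414
v 0.14 -2.884 -0.741
v 3.813 -4.21 0.971
v 4.182 -3.868 0.887
v 3.636 -3.048 1.825
v 3.267 -3.39 1.909
v 3.969 -3.803 0.706
v 3.423 -2.983 1.644
v 3.706 -3.867 0.609
v 3.16 -3.047 1.547
v 3.477 -4.04 0.627
v 2.931 -3.22 1.565
v 3.355 -4.267 0.754
v 2.809 -3.447 1.692
v 3.378 -4.476 0.95
v 2.832 -3.656 1.888
v 3.54 -4.6 1.153
v 2.993 -3.78 2.091
v 3.788 -4.601 1.298
v 3.241 -3.781 2.236
v 4.044 -4.477 1.339
v 3.497 -3.657 2.277
v 4.227 -4.269 1.264
v 3.68 -3.449 2.201
v 4.278 -4.042 1.095
v 3.732 -3.222 2.033
v -1.672 2.407 0.206
v -0.82 2.404 -0.258
v -0.437 1.81 0.45
v -1.288 1.813 0.914
v -0.873 2.956 0.235
v -0.49 2.362 0.942
v -1.393 3.187 0.711
v -1.01 2.593 1.418
v -2.077 2.961 0.891
v -1.694 2.367 1.599
v -2.523 2.41 0.67
v -2.14 1.816 1.378
v -2.47 1.858 0.178
v -2.087 1.264 0.885
v -1.95 1.627 -0.298
v -1.567 1.033 0.409
v -1.266 1.853 -0.479
v -0.883 1.259 0.229
f 1 12 6
f 1 6 2
f 1 2 8
f 1 8 11
f 1 11 12
f 2 6 10
f 6 12 5
f 12 11 3
f 11 8 7
f 8 2 9
f 4 10 5
f 4 5 3
f 4 3 7
f 4 7 9
f 4 9 10
f 5 10 6
f 3 5 12
f 7 3 11
f 9 7 8
f 10 9 2
f 14 13 16
f 14 16 15
f 16 13 17
f 16 17 15
f 17 13 18
f 17 18 15
f 18 13 19
f 18 19 15
f 19 13 20
f 19 20 15
f 20 13 21
f 20 21 15
f 21 13 22
f 21 22 15
f 22 13 23
f 22 23 15
f 23 13 24
f 23 24 15
f 24 13 25
f 24 25 15
f 25 13 14
f 25 14 15
f 27 26 30
f 27 30 28
f 28 30 31
f 28 31 29
f 30 26 32
f 30 32 31
f 31 32 33
f 31 33 29
f 32 26 34
f 32 34 33
f 33 34 35
f 33 35 29
f 34 26 36
f 34 36 35
f 35 36 37
f 35 37 29
f 36 26 38
f 36 38 37
f 37 38 39
f 37 39 29
f 38 26 40
f 38 40 39
f 39 40 41
f 39 41 29
f 40 26 42
f 40 42 41
f 41 42 43
f 41 43 29
f 42 26 44
f 42 44 43
f 43 44 45
f 43 45 29
f 44 26 46
f 44 46 45
f 45 46 47
f 45 47 29
f 46 26 48
f 46 48 47
f 47 48 49
f 47 49 29
f 48 26 50
f 48 50 49
f 49 50 51
f 49 51 29
f 50 26 52
f 50 52 51
f 51 52 53
f 51 53 29
f 52 26 54
f 52 54 53
f 53 54 55
f 53 55 29
f 54 26 56
f 54 56 55
f 55 56 57
f 55 57 29
f 56 26 27
f 56 27 57
f 57 27 28
f 57 28 29
f 59 58 62
f 59 62 60
f 60 62 63
f 60 63 61
f 62 58 64
f 62 64 63
f 63 64 65
f 63 65 61
f 64 58 66
f 64 66 65
f 65 66 67
f 65 67 61
f 66 58 68
f 66 68 67
f 67 68 69
f 67 69 61
f 68 58 70
f 68 70 69
f 69 70 71
f 69 71 61
f 70 58 72
f 70 72 71
f 71 72 73
f 71 73 61
f 72 58 74
f 72 74 73
f 73 74 75
f 73 75 61
f 74 58 76
f 74 76 75
f 75 76 77
f 75 77 61
f 76 58 78
f 76 78 77
f 77 78 79
f 77 79 61
f 78 58 80
f 78 80 79
f 79 80 81
f 79 81 61
f 80 58 59
f 80 59 81
f 81 59 60
f 81 60 61
f 83 82 86
f 83 86 84
f 84 86 87
f 84 87 85
f 86 82 88
f 86 88 87
f 87 88 89
f 87 89 85
f 88 82 90
f 88 90 89
f 89 90 91
f 89 91 85
f 90 82 92
f 90 92 91
f 91 92 93
f 91 93 85
f 92 82 94
f 92 94 93
f 93 94 95
f 93 95 85
f 94 82 96
f 94 96 95
f 95 96 97
f 95 97 85
f 96 82 98
f 96 98 97
f 97 98 99
f 97 99 85
f 98 82 83
f 98 83 99
f 99 83 84
f 99 84 85



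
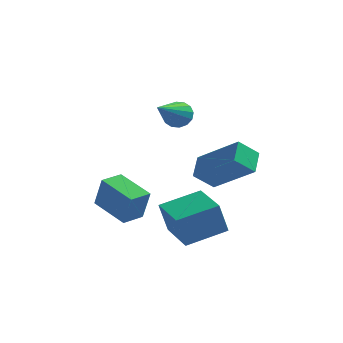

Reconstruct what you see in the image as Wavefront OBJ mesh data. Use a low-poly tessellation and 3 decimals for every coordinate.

v 3.644 -3.276 1.663
v 3.669 -2.353 2.096
v 2.106 -2.63 0.372
v 2.131 -1.706 0.804
v 4.349 -2.974 0.976
v 4.374 -2.05 1.408
v 2.811 -2.327 -0.316
v 2.836 -1.404 0.117
v 2.134 -4.504 -2.081
v 1.807 -4.547 -0.813
v 1.27 -3.026 -2.253
v 0.943 -3.07 -0.985
v 3.517 -3.65 -1.695
v 3.19 -3.694 -0.427
v 2.653 -2.173 -1.867
v 2.326 -2.216 -0.599
v 1.283 -0.844 2.482
v 1.67 -1.172 2.163
v 0.817 -2.556 3.678
v 1.838 -1.055 2.396
v 1.858 -0.881 2.653
v 1.723 -0.697 2.864
v 1.471 -0.553 2.973
v 1.168 -0.486 2.95
v 0.896 -0.515 2.802
v 0.729 -0.632 2.569
v 0.709 -0.806 2.312
v 0.844 -0.99 2.101
v 1.096 -1.135 1.992
v 1.399 -1.201 2.015
v -0.182 -3.823 -1.557
v 0.116 -3.906 -0.294
v -1.408 -2.89 -1.205
v -1.11 -2.973 0.057
v 0.37 -3.067 -1.637
v 0.668 -3.15 -0.375
v -0.856 -2.134 -1.286
v -0.558 -2.217 -0.023
f 2 4 1
f 5 2 1
f 1 4 3
f 3 5 1
f 2 8 4
f 6 2 5
f 6 8 2
f 4 8 3
f 7 5 3
f 3 8 7
f 7 6 5
f 8 6 7
f 10 12 9
f 13 10 9
f 9 12 11
f 11 13 9
f 10 16 12
f 14 10 13
f 14 16 10
f 12 16 11
f 15 13 11
f 11 16 15
f 15 14 13
f 16 14 15
f 18 17 20
f 18 20 19
f 20 17 21
f 20 21 19
f 21 17 22
f 21 22 19
f 22 17 23
f 22 23 19
f 23 17 24
f 23 24 19
f 24 17 25
f 24 25 19
f 25 17 26
f 25 26 19
f 26 17 27
f 26 27 19
f 27 17 28
f 27 28 19
f 28 17 29
f 28 29 19
f 29 17 30
f 29 30 19
f 30 17 18
f 30 18 19
f 32 34 31
f 35 32 31
f 31 34 33
f 33 35 31
f 32 38 34
f 36 32 35
f 36 38 32
f 34 38 33
f 37 35 33
f 33 38 37
f 37 36 35
f 38 36 37



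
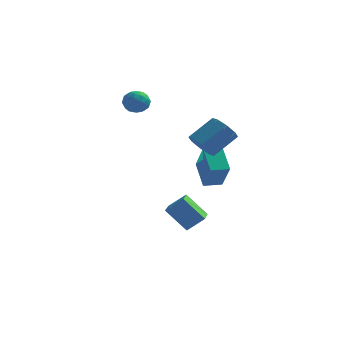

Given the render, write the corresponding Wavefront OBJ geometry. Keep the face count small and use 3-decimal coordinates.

v 0.756 -0.757 -3.189
v 1.681 -0.376 -2.345
v 0.337 1.232 -3.629
v 1.263 1.614 -2.785
v 2.017 -0.794 -4.555
v 2.943 -0.412 -3.711
v 1.599 1.196 -4.995
v 2.524 1.577 -4.151
v 3.215 -2.138 2.378
v 3.938 -2.187 1.779
v 4.987 -1.17 2.963
v 4.265 -1.122 3.562
v 3.519 -1.615 1.659
v 4.568 -0.598 2.843
v 2.922 -1.349 1.96
v 3.971 -0.332 3.144
v 2.497 -1.546 2.506
v 3.546 -0.529 3.69
v 2.493 -2.09 2.977
v 3.542 -1.073 4.161
v 2.912 -2.662 3.097
v 3.961 -1.645 4.281
v 3.509 -2.928 2.796
v 4.558 -1.911 3.98
v 3.934 -2.731 2.25
v 4.983 -1.714 3.434
v 1.366 3.166 -0.929
v 2.113 2.066 0.735
v 2.31 3.788 -0.942
v 3.056 2.688 0.723
v 2.164 1.932 -2.103
v 2.91 0.832 -0.438
v 3.107 2.554 -2.115
v 3.854 1.454 -0.451
v -2.814 3.666 4.102
v -1.966 3.863 4.17
v -2.554 2.957 2.91
v -1.706 3.154 2.978
v -2.073 2.601 3.545
v -2.234 3.04 4.282
v -2.286 3.78 2.798
v -2.447 4.219 3.535
v -1.64 3.933 3.364
v -1.508 3.205 3.826
v -3.012 3.615 3.254
v -2.88 2.887 3.716
v -2.413 3.827 4.241
v -2.107 2.993 2.839
v -2.323 2.668 3.172
v -1.824 2.784 3.212
v -2.57 3.343 4.307
v -2.072 3.459 4.347
v -2.134 2.717 3.979
v -2.448 3.361 2.733
v -1.95 3.477 2.773
v -2.696 4.036 3.868
v -2.197 4.152 3.908
v -2.386 4.103 3.101
v -1.723 3.984 3.807
v -1.57 3.567 3.106
v -1.911 3.935 3
v -2.006 4.193 3.434
v -1.646 3.556 4.079
v -1.493 3.139 3.378
v -1.708 2.814 3.711
v -1.803 3.072 4.144
v -1.454 3.597 3.605
v -3.027 3.681 3.702
v -2.874 3.264 3.001
v -2.717 3.748 2.936
v -2.812 4.006 3.369
v -2.95 3.253 3.974
v -2.797 2.836 3.273
v -2.514 2.627 3.646
v -2.609 2.885 4.08
v -3.066 3.223 3.475
f 2 4 1
f 5 2 1
f 1 4 3
f 3 5 1
f 2 8 4
f 6 2 5
f 6 8 2
f 4 8 3
f 7 5 3
f 3 8 7
f 7 6 5
f 8 6 7
f 10 9 13
f 10 13 11
f 11 13 14
f 11 14 12
f 13 9 15
f 13 15 14
f 14 15 16
f 14 16 12
f 15 9 17
f 15 17 16
f 16 17 18
f 16 18 12
f 17 9 19
f 17 19 18
f 18 19 20
f 18 20 12
f 19 9 21
f 19 21 20
f 20 21 22
f 20 22 12
f 21 9 23
f 21 23 22
f 22 23 24
f 22 24 12
f 23 9 25
f 23 25 24
f 24 25 26
f 24 26 12
f 25 9 10
f 25 10 26
f 26 10 11
f 26 11 12
f 28 30 27
f 31 28 27
f 27 30 29
f 29 31 27
f 28 34 30
f 32 28 31
f 32 34 28
f 30 34 29
f 33 31 29
f 29 34 33
f 33 32 31
f 34 32 33
f 35 72 51
f 72 46 75
f 51 75 40
f 72 75 51
f 35 51 47
f 51 40 52
f 47 52 36
f 51 52 47
f 35 47 56
f 47 36 57
f 56 57 42
f 47 57 56
f 35 56 68
f 56 42 71
f 68 71 45
f 56 71 68
f 35 68 72
f 68 45 76
f 72 76 46
f 68 76 72
f 36 52 63
f 52 40 66
f 63 66 44
f 52 66 63
f 40 75 53
f 75 46 74
f 53 74 39
f 75 74 53
f 46 76 73
f 76 45 69
f 73 69 37
f 76 69 73
f 45 71 70
f 71 42 58
f 70 58 41
f 71 58 70
f 42 57 62
f 57 36 59
f 62 59 43
f 57 59 62
f 38 64 50
f 64 44 65
f 50 65 39
f 64 65 50
f 38 50 48
f 50 39 49
f 48 49 37
f 50 49 48
f 38 48 55
f 48 37 54
f 55 54 41
f 48 54 55
f 38 55 60
f 55 41 61
f 60 61 43
f 55 61 60
f 38 60 64
f 60 43 67
f 64 67 44
f 60 67 64
f 39 65 53
f 65 44 66
f 53 66 40
f 65 66 53
f 37 49 73
f 49 39 74
f 73 74 46
f 49 74 73
f 41 54 70
f 54 37 69
f 70 69 45
f 54 69 70
f 43 61 62
f 61 41 58
f 62 58 42
f 61 58 62
f 44 67 63
f 67 43 59
f 63 59 36
f 67 59 63



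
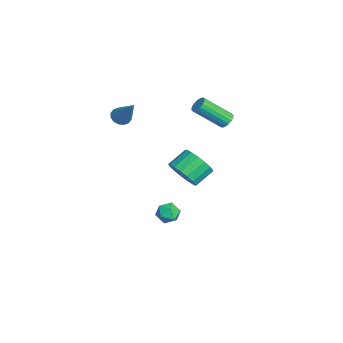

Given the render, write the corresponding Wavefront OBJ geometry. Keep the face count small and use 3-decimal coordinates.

v -2.21 4.516 3.201
v -1.987 4.803 3.558
v -2.108 3.332 4.817
v -2.33 3.044 4.459
v -2.225 4.848 3.588
v -2.346 3.376 4.846
v -2.46 4.816 3.528
v -2.581 3.345 4.787
v -2.637 4.716 3.394
v -2.758 3.244 4.652
v -2.717 4.57 3.215
v -2.837 3.098 4.474
v -2.68 4.411 3.033
v -2.801 2.94 4.292
v -2.535 4.276 2.89
v -2.656 2.805 4.148
v -2.316 4.197 2.817
v -2.437 2.725 4.076
v -2.073 4.19 2.833
v -2.194 2.719 4.092
v -1.86 4.258 2.933
v -1.981 2.786 4.191
v -1.728 4.385 3.094
v -1.849 2.913 4.353
v -1.706 4.542 3.28
v -1.827 3.07 4.538
v -1.8 4.693 3.447
v -1.921 3.221 4.706
v -4.026 -0.715 2.798
v -3.731 -0.353 2.438
v -2.914 -0.145 4.282
v -3.962 -0.186 2.547
v -4.21 -0.16 2.723
v -4.409 -0.283 2.919
v -4.505 -0.523 3.083
v -4.473 -0.813 3.171
v -4.321 -1.078 3.158
v -4.09 -1.245 3.05
v -3.841 -1.271 2.874
v -3.643 -1.147 2.677
v -3.547 -0.908 2.513
v -3.579 -0.618 2.426
v -1.941 1.839 -3.218
v -1.329 1.838 -3.588
v -1.551 0.962 -2.572
v -0.939 0.961 -2.942
v -1.092 1.507 -2.505
v -1.333 2.048 -2.905
v -1.547 0.752 -3.255
v -1.788 1.293 -3.655
v -1.086 1.166 -3.611
v -0.805 1.632 -3.148
v -2.075 1.168 -3.012
v -1.794 1.634 -2.549
v 1.27 1.793 1.674
v 1.547 1.37 2.478
v 1.047 2.285 3.131
v 0.77 2.707 2.326
v 1.898 1.639 2.37
v 1.397 2.554 3.023
v 2.104 1.943 2.102
v 1.604 2.858 2.755
v 2.12 2.213 1.737
v 1.62 3.127 2.389
v 1.941 2.386 1.356
v 1.44 3.301 2.009
v 1.608 2.423 1.049
v 1.108 3.338 1.701
v 1.198 2.316 0.884
v 0.697 3.231 1.537
v 0.804 2.089 0.901
v 0.304 3.004 1.553
v 0.517 1.794 1.094
v 0.017 2.709 1.747
v 0.403 1.499 1.42
v -0.097 2.414 2.073
v 0.487 1.271 1.805
v -0.013 2.186 2.457
v 0.751 1.162 2.159
v 0.251 2.077 2.812
v 1.133 1.198 2.402
v 0.633 2.113 3.055
f 2 1 5
f 2 5 3
f 3 5 6
f 3 6 4
f 5 1 7
f 5 7 6
f 6 7 8
f 6 8 4
f 7 1 9
f 7 9 8
f 8 9 10
f 8 10 4
f 9 1 11
f 9 11 10
f 10 11 12
f 10 12 4
f 11 1 13
f 11 13 12
f 12 13 14
f 12 14 4
f 13 1 15
f 13 15 14
f 14 15 16
f 14 16 4
f 15 1 17
f 15 17 16
f 16 17 18
f 16 18 4
f 17 1 19
f 17 19 18
f 18 19 20
f 18 20 4
f 19 1 21
f 19 21 20
f 20 21 22
f 20 22 4
f 21 1 23
f 21 23 22
f 22 23 24
f 22 24 4
f 23 1 25
f 23 25 24
f 24 25 26
f 24 26 4
f 25 1 27
f 25 27 26
f 26 27 28
f 26 28 4
f 27 1 2
f 27 2 28
f 28 2 3
f 28 3 4
f 30 29 32
f 30 32 31
f 32 29 33
f 32 33 31
f 33 29 34
f 33 34 31
f 34 29 35
f 34 35 31
f 35 29 36
f 35 36 31
f 36 29 37
f 36 37 31
f 37 29 38
f 37 38 31
f 38 29 39
f 38 39 31
f 39 29 40
f 39 40 31
f 40 29 41
f 40 41 31
f 41 29 42
f 41 42 31
f 42 29 30
f 42 30 31
f 43 54 48
f 43 48 44
f 43 44 50
f 43 50 53
f 43 53 54
f 44 48 52
f 48 54 47
f 54 53 45
f 53 50 49
f 50 44 51
f 46 52 47
f 46 47 45
f 46 45 49
f 46 49 51
f 46 51 52
f 47 52 48
f 45 47 54
f 49 45 53
f 51 49 50
f 52 51 44
f 56 55 59
f 56 59 57
f 57 59 60
f 57 60 58
f 59 55 61
f 59 61 60
f 60 61 62
f 60 62 58
f 61 55 63
f 61 63 62
f 62 63 64
f 62 64 58
f 63 55 65
f 63 65 64
f 64 65 66
f 64 66 58
f 65 55 67
f 65 67 66
f 66 67 68
f 66 68 58
f 67 55 69
f 67 69 68
f 68 69 70
f 68 70 58
f 69 55 71
f 69 71 70
f 70 71 72
f 70 72 58
f 71 55 73
f 71 73 72
f 72 73 74
f 72 74 58
f 73 55 75
f 73 75 74
f 74 75 76
f 74 76 58
f 75 55 77
f 75 77 76
f 76 77 78
f 76 78 58
f 77 55 79
f 77 79 78
f 78 79 80
f 78 80 58
f 79 55 81
f 79 81 80
f 80 81 82
f 80 82 58
f 81 55 56
f 81 56 82
f 82 56 57
f 82 57 58



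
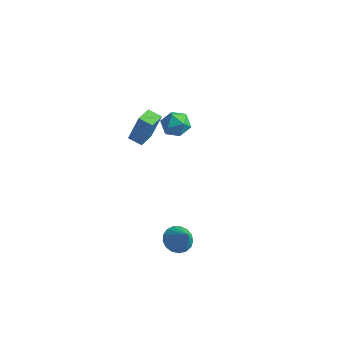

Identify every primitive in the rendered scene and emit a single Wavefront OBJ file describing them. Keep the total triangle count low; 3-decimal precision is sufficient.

v 1.432 -3.357 0.724
v 1.979 -2.853 0.489
v 2.228 -3.703 1.836
v 1.759 -2.649 0.711
v 1.464 -2.607 0.936
v 1.161 -2.736 1.112
v 0.921 -3.008 1.199
v 0.797 -3.36 1.178
v 0.82 -3.711 1.053
v 0.982 -3.981 0.852
v 1.247 -4.108 0.623
v 1.555 -4.063 0.416
v 1.835 -3.856 0.28
v 2.022 -3.535 0.246
v 2.074 -3.173 0.322
v -3.647 3.881 2.726
v -3.102 4.18 2.129
v -3.058 2.62 2.631
v -2.513 2.919 2.034
v -2.445 3.184 2.851
v -2.809 3.963 2.91
v -3.351 2.837 1.85
v -3.715 3.616 1.909
v -2.919 3.535 1.587
v -2.359 3.75 2.207
v -3.801 3.05 2.553
v -3.241 3.265 3.173
v -3.839 0.196 3.267
v -3.372 0.474 4.857
v -3.979 1.257 3.122
v -3.512 1.535 4.712
v -3.068 0.265 3.028
v -2.601 0.543 4.618
v -3.208 1.326 2.883
v -2.741 1.604 4.473
f 2 1 4
f 2 4 3
f 4 1 5
f 4 5 3
f 5 1 6
f 5 6 3
f 6 1 7
f 6 7 3
f 7 1 8
f 7 8 3
f 8 1 9
f 8 9 3
f 9 1 10
f 9 10 3
f 10 1 11
f 10 11 3
f 11 1 12
f 11 12 3
f 12 1 13
f 12 13 3
f 13 1 14
f 13 14 3
f 14 1 15
f 14 15 3
f 15 1 2
f 15 2 3
f 16 27 21
f 16 21 17
f 16 17 23
f 16 23 26
f 16 26 27
f 17 21 25
f 21 27 20
f 27 26 18
f 26 23 22
f 23 17 24
f 19 25 20
f 19 20 18
f 19 18 22
f 19 22 24
f 19 24 25
f 20 25 21
f 18 20 27
f 22 18 26
f 24 22 23
f 25 24 17
f 29 31 28
f 32 29 28
f 28 31 30
f 30 32 28
f 29 35 31
f 33 29 32
f 33 35 29
f 31 35 30
f 34 32 30
f 30 35 34
f 34 33 32
f 35 33 34



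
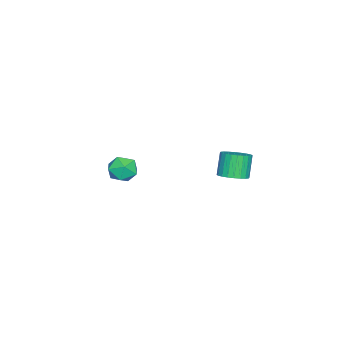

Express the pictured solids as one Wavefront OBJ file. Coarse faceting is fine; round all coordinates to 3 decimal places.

v -3.648 -2.419 -0.329
v -3.113 -2.094 -1.039
v -3.487 -3.846 -0.861
v -2.952 -3.521 -1.571
v -2.624 -3.501 -0.684
v -2.723 -2.619 -0.355
v -3.877 -3.321 -1.545
v -3.976 -2.439 -1.216
v -3.255 -2.652 -1.791
v -2.48 -2.763 -1.259
v -4.12 -3.177 -0.641
v -3.345 -3.288 -0.109
v -1.088 3.953 1.472
v -0.569 4.517 1.764
v -1.213 4.451 3.039
v -1.732 3.887 2.748
v -0.806 4.701 1.653
v -1.45 4.636 2.928
v -1.086 4.772 1.516
v -1.73 4.706 2.791
v -1.366 4.717 1.371
v -2.01 4.652 2.646
v -1.604 4.547 1.242
v -2.248 4.481 2.517
v -1.764 4.286 1.148
v -2.408 4.22 2.423
v -1.82 3.974 1.104
v -2.464 3.908 2.379
v -1.765 3.659 1.115
v -2.409 3.593 2.39
v -1.607 3.389 1.181
v -2.251 3.323 2.456
v -1.37 3.204 1.292
v -2.014 3.139 2.567
v -1.09 3.134 1.429
v -1.734 3.068 2.704
v -0.81 3.188 1.574
v -1.454 3.123 2.849
v -0.572 3.359 1.703
v -1.216 3.293 2.978
v -0.412 3.62 1.797
v -1.056 3.554 3.072
v -0.356 3.932 1.841
v -1 3.866 3.116
v -0.411 4.247 1.83
v -1.055 4.181 3.105
f 1 12 6
f 1 6 2
f 1 2 8
f 1 8 11
f 1 11 12
f 2 6 10
f 6 12 5
f 12 11 3
f 11 8 7
f 8 2 9
f 4 10 5
f 4 5 3
f 4 3 7
f 4 7 9
f 4 9 10
f 5 10 6
f 3 5 12
f 7 3 11
f 9 7 8
f 10 9 2
f 14 13 17
f 14 17 15
f 15 17 18
f 15 18 16
f 17 13 19
f 17 19 18
f 18 19 20
f 18 20 16
f 19 13 21
f 19 21 20
f 20 21 22
f 20 22 16
f 21 13 23
f 21 23 22
f 22 23 24
f 22 24 16
f 23 13 25
f 23 25 24
f 24 25 26
f 24 26 16
f 25 13 27
f 25 27 26
f 26 27 28
f 26 28 16
f 27 13 29
f 27 29 28
f 28 29 30
f 28 30 16
f 29 13 31
f 29 31 30
f 30 31 32
f 30 32 16
f 31 13 33
f 31 33 32
f 32 33 34
f 32 34 16
f 33 13 35
f 33 35 34
f 34 35 36
f 34 36 16
f 35 13 37
f 35 37 36
f 36 37 38
f 36 38 16
f 37 13 39
f 37 39 38
f 38 39 40
f 38 40 16
f 39 13 41
f 39 41 40
f 40 41 42
f 40 42 16
f 41 13 43
f 41 43 42
f 42 43 44
f 42 44 16
f 43 13 45
f 43 45 44
f 44 45 46
f 44 46 16
f 45 13 14
f 45 14 46
f 46 14 15
f 46 15 16



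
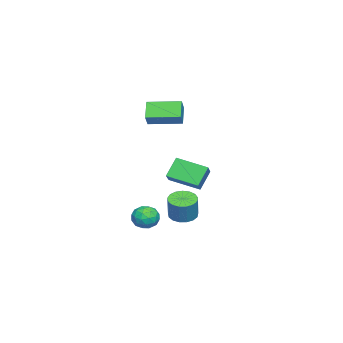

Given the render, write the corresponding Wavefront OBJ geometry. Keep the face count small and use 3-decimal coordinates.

v -0.023 -0.211 -2.831
v 0.4 -0.772 -2.933
v 0.846 -0.65 -1.75
v 0.423 -0.089 -1.649
v 0.59 -0.508 -3.032
v 1.036 -0.386 -1.849
v 0.639 -0.176 -3.085
v 1.085 -0.054 -1.902
v 0.537 0.148 -3.08
v 0.983 0.27 -1.897
v 0.306 0.39 -3.017
v 0.753 0.511 -1.835
v 0 0.494 -2.913
v 0.447 0.616 -1.73
v -0.311 0.437 -2.789
v 0.135 0.558 -1.607
v -0.556 0.231 -2.676
v -0.11 0.353 -1.493
v -0.68 -0.076 -2.598
v -0.234 0.046 -1.415
v -0.653 -0.413 -2.573
v -0.206 -0.292 -1.39
v -0.481 -0.705 -2.608
v -0.035 -0.583 -1.425
v -0.205 -0.883 -2.694
v 0.241 -0.762 -1.511
v 0.113 -0.907 -2.811
v 0.559 -0.786 -1.628
v 1.837 0.173 1.197
v 2.723 0.343 1.772
v 1.832 1.661 0.763
v 2.718 1.832 1.338
v 2.482 -0.092 0.282
v 3.368 0.079 0.857
v 2.477 1.397 -0.152
v 3.363 1.567 0.423
v -3.341 -3.08 1.632
v -4.129 -3.284 2.416
v -3.677 -1.396 1.734
v -4.465 -1.601 2.517
v -2.755 -2.999 2.243
v -3.543 -3.204 3.026
v -3.091 -1.316 2.344
v -3.879 -1.52 3.128
v 1.96 -0.877 -2.301
v 2.383 -1.44 -2.426
v 1.037 -1.5 -2.614
v 1.46 -2.063 -2.739
v 1.356 -1.835 -2.069
v 1.926 -1.45 -1.876
v 1.494 -1.49 -3.164
v 2.064 -1.105 -2.971
v 2.094 -1.819 -2.959
v 2.009 -2.032 -2.282
v 1.411 -0.908 -2.758
v 1.326 -1.121 -2.081
v 2.253 -1.103 -2.336
v 1.167 -1.837 -2.704
v 1.106 -1.703 -2.31
v 1.355 -2.034 -2.383
v 1.984 -1.11 -2.013
v 2.233 -1.441 -2.086
v 1.629 -1.673 -1.876
v 1.187 -1.499 -2.954
v 1.436 -1.83 -3.027
v 2.065 -0.906 -2.657
v 2.314 -1.237 -2.73
v 1.791 -1.267 -3.164
v 2.331 -1.657 -2.723
v 1.789 -2.024 -2.907
v 1.809 -1.687 -3.157
v 2.144 -1.46 -3.043
v 2.281 -1.783 -2.325
v 1.739 -2.149 -2.509
v 1.678 -2.015 -2.115
v 2.013 -1.789 -2.001
v 2.112 -2.006 -2.638
v 1.681 -0.791 -2.531
v 1.139 -1.157 -2.715
v 1.407 -1.151 -3.039
v 1.742 -0.925 -2.925
v 1.631 -0.916 -2.133
v 1.089 -1.283 -2.317
v 1.276 -1.48 -1.997
v 1.611 -1.253 -1.883
v 1.308 -0.934 -2.402
f 2 1 5
f 2 5 3
f 3 5 6
f 3 6 4
f 5 1 7
f 5 7 6
f 6 7 8
f 6 8 4
f 7 1 9
f 7 9 8
f 8 9 10
f 8 10 4
f 9 1 11
f 9 11 10
f 10 11 12
f 10 12 4
f 11 1 13
f 11 13 12
f 12 13 14
f 12 14 4
f 13 1 15
f 13 15 14
f 14 15 16
f 14 16 4
f 15 1 17
f 15 17 16
f 16 17 18
f 16 18 4
f 17 1 19
f 17 19 18
f 18 19 20
f 18 20 4
f 19 1 21
f 19 21 20
f 20 21 22
f 20 22 4
f 21 1 23
f 21 23 22
f 22 23 24
f 22 24 4
f 23 1 25
f 23 25 24
f 24 25 26
f 24 26 4
f 25 1 27
f 25 27 26
f 26 27 28
f 26 28 4
f 27 1 2
f 27 2 28
f 28 2 3
f 28 3 4
f 30 32 29
f 33 30 29
f 29 32 31
f 31 33 29
f 30 36 32
f 34 30 33
f 34 36 30
f 32 36 31
f 35 33 31
f 31 36 35
f 35 34 33
f 36 34 35
f 38 40 37
f 41 38 37
f 37 40 39
f 39 41 37
f 38 44 40
f 42 38 41
f 42 44 38
f 40 44 39
f 43 41 39
f 39 44 43
f 43 42 41
f 44 42 43
f 45 82 61
f 82 56 85
f 61 85 50
f 82 85 61
f 45 61 57
f 61 50 62
f 57 62 46
f 61 62 57
f 45 57 66
f 57 46 67
f 66 67 52
f 57 67 66
f 45 66 78
f 66 52 81
f 78 81 55
f 66 81 78
f 45 78 82
f 78 55 86
f 82 86 56
f 78 86 82
f 46 62 73
f 62 50 76
f 73 76 54
f 62 76 73
f 50 85 63
f 85 56 84
f 63 84 49
f 85 84 63
f 56 86 83
f 86 55 79
f 83 79 47
f 86 79 83
f 55 81 80
f 81 52 68
f 80 68 51
f 81 68 80
f 52 67 72
f 67 46 69
f 72 69 53
f 67 69 72
f 48 74 60
f 74 54 75
f 60 75 49
f 74 75 60
f 48 60 58
f 60 49 59
f 58 59 47
f 60 59 58
f 48 58 65
f 58 47 64
f 65 64 51
f 58 64 65
f 48 65 70
f 65 51 71
f 70 71 53
f 65 71 70
f 48 70 74
f 70 53 77
f 74 77 54
f 70 77 74
f 49 75 63
f 75 54 76
f 63 76 50
f 75 76 63
f 47 59 83
f 59 49 84
f 83 84 56
f 59 84 83
f 51 64 80
f 64 47 79
f 80 79 55
f 64 79 80
f 53 71 72
f 71 51 68
f 72 68 52
f 71 68 72
f 54 77 73
f 77 53 69
f 73 69 46
f 77 69 73



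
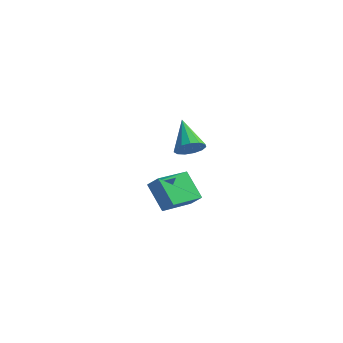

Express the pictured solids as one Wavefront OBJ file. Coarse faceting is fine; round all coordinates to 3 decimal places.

v -1.879 -0.222 -2.902
v -1.335 -0.372 -2.253
v -0.492 1.261 -3.721
v 0.052 1.111 -3.072
v -1.112 -1.451 -3.828
v -0.568 -1.601 -3.179
v 0.275 0.032 -4.647
v 0.819 -0.118 -3.998
v 0.24 -3.159 2.669
v 0.667 -3.354 3.292
v -0.16 -1.601 3.431
v 0.939 -3.149 3.015
v 0.989 -2.947 2.628
v 0.802 -2.812 2.254
v 0.436 -2.787 2.012
v 0.007 -2.881 1.978
v -0.347 -3.063 2.164
v -0.515 -3.275 2.51
v -0.443 -3.451 2.907
v -0.155 -3.534 3.228
v 0.259 -3.498 3.371
f 2 4 1
f 5 2 1
f 1 4 3
f 3 5 1
f 2 8 4
f 6 2 5
f 6 8 2
f 4 8 3
f 7 5 3
f 3 8 7
f 7 6 5
f 8 6 7
f 10 9 12
f 10 12 11
f 12 9 13
f 12 13 11
f 13 9 14
f 13 14 11
f 14 9 15
f 14 15 11
f 15 9 16
f 15 16 11
f 16 9 17
f 16 17 11
f 17 9 18
f 17 18 11
f 18 9 19
f 18 19 11
f 19 9 20
f 19 20 11
f 20 9 21
f 20 21 11
f 21 9 10
f 21 10 11



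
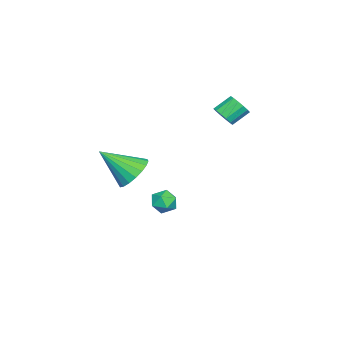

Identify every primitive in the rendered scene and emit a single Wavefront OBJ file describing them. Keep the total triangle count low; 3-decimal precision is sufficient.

v 0.585 -2.165 0.615
v 1.469 -1.71 0.844
v 1.015 -3.675 1.965
v 1.18 -1.525 1.142
v 0.774 -1.468 1.335
v 0.33 -1.548 1.386
v -0.063 -1.751 1.285
v -0.328 -2.036 1.05
v -0.412 -2.346 0.73
v -0.298 -2.621 0.387
v -0.01 -2.805 0.089
v 0.397 -2.862 -0.105
v 0.841 -2.782 -0.156
v 1.234 -2.579 -0.054
v 1.499 -2.294 0.18
v 1.583 -1.984 0.501
v -3.414 0.752 2.951
v -3.052 0.546 3.475
v -3.644 1.181 4.134
v -4.006 1.388 3.609
v -2.885 0.825 3.355
v -3.477 1.461 4.014
v -2.86 1.085 3.127
v -3.452 1.721 3.786
v -2.984 1.256 2.851
v -3.575 1.891 3.51
v -3.222 1.292 2.602
v -3.814 1.927 3.261
v -3.513 1.183 2.447
v -4.104 1.818 3.106
v -3.776 0.959 2.426
v -4.368 1.594 3.085
v -3.943 0.679 2.546
v -4.535 1.315 3.205
v -3.968 0.419 2.774
v -4.56 1.055 3.433
v -3.845 0.249 3.05
v -4.436 0.884 3.709
v -3.606 0.213 3.299
v -4.198 0.848 3.958
v -3.316 0.322 3.454
v -3.907 0.957 4.113
v -2.863 -1.38 -2.627
v -2.288 -1.626 -3.053
v -3.512 -2.374 -2.927
v -2.937 -2.62 -3.353
v -2.869 -2.604 -2.6
v -2.468 -1.99 -2.414
v -3.332 -2.01 -3.566
v -2.931 -1.396 -3.38
v -2.578 -2.016 -3.634
v -2.292 -2.383 -3.037
v -3.508 -1.617 -2.943
v -3.222 -1.984 -2.346
f 2 1 4
f 2 4 3
f 4 1 5
f 4 5 3
f 5 1 6
f 5 6 3
f 6 1 7
f 6 7 3
f 7 1 8
f 7 8 3
f 8 1 9
f 8 9 3
f 9 1 10
f 9 10 3
f 10 1 11
f 10 11 3
f 11 1 12
f 11 12 3
f 12 1 13
f 12 13 3
f 13 1 14
f 13 14 3
f 14 1 15
f 14 15 3
f 15 1 16
f 15 16 3
f 16 1 2
f 16 2 3
f 18 17 21
f 18 21 19
f 19 21 22
f 19 22 20
f 21 17 23
f 21 23 22
f 22 23 24
f 22 24 20
f 23 17 25
f 23 25 24
f 24 25 26
f 24 26 20
f 25 17 27
f 25 27 26
f 26 27 28
f 26 28 20
f 27 17 29
f 27 29 28
f 28 29 30
f 28 30 20
f 29 17 31
f 29 31 30
f 30 31 32
f 30 32 20
f 31 17 33
f 31 33 32
f 32 33 34
f 32 34 20
f 33 17 35
f 33 35 34
f 34 35 36
f 34 36 20
f 35 17 37
f 35 37 36
f 36 37 38
f 36 38 20
f 37 17 39
f 37 39 38
f 38 39 40
f 38 40 20
f 39 17 41
f 39 41 40
f 40 41 42
f 40 42 20
f 41 17 18
f 41 18 42
f 42 18 19
f 42 19 20
f 43 54 48
f 43 48 44
f 43 44 50
f 43 50 53
f 43 53 54
f 44 48 52
f 48 54 47
f 54 53 45
f 53 50 49
f 50 44 51
f 46 52 47
f 46 47 45
f 46 45 49
f 46 49 51
f 46 51 52
f 47 52 48
f 45 47 54
f 49 45 53
f 51 49 50
f 52 51 44

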